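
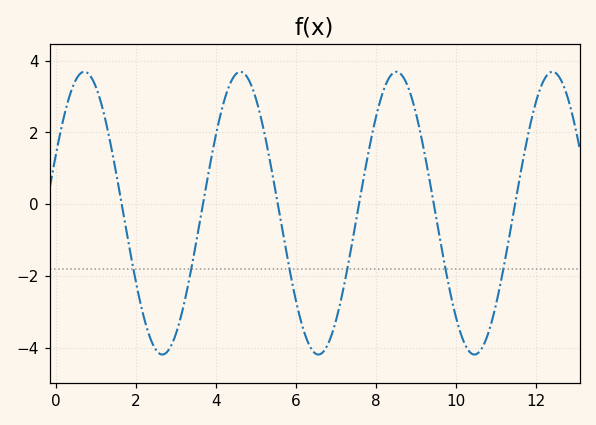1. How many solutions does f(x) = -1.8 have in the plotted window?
6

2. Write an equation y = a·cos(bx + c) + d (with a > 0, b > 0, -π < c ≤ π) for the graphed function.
y = 3.94cos(1.6x - 1.1) - 0.25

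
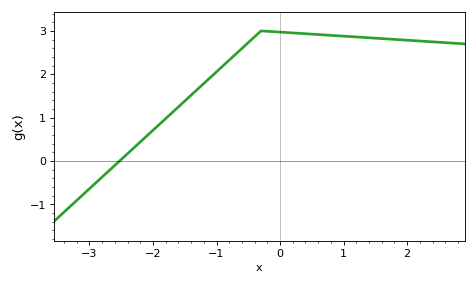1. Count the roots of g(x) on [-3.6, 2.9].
1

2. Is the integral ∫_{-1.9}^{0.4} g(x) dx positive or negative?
positive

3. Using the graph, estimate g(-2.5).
0.035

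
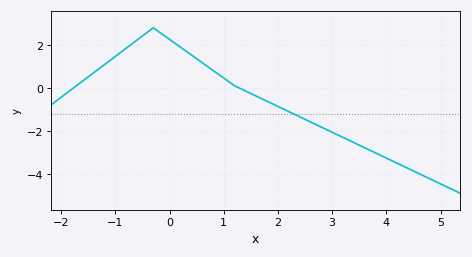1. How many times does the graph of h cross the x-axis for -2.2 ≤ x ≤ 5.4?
2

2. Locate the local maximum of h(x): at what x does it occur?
-0.2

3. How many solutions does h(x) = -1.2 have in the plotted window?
1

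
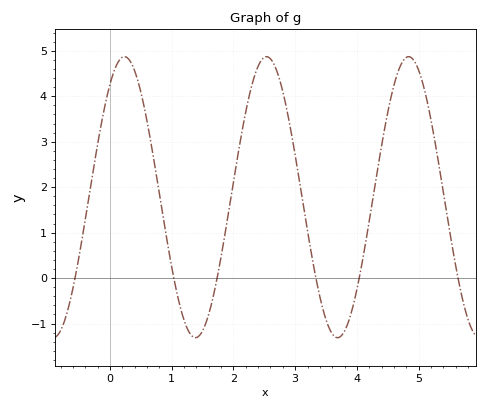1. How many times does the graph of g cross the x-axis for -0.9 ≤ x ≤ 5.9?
6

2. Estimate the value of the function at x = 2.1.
2.93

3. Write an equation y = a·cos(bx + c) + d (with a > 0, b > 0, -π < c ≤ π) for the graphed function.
y = 3.09cos(2.73x - 0.64) + 1.78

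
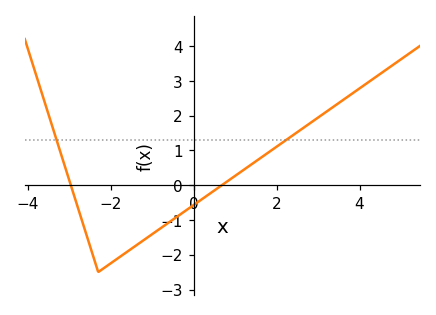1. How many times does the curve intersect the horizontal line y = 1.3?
2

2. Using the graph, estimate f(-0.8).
-1.24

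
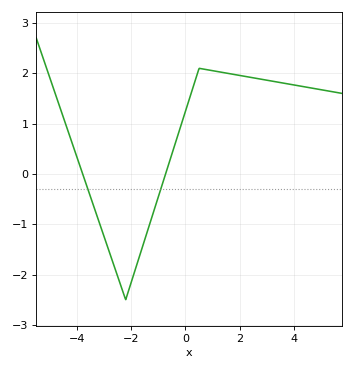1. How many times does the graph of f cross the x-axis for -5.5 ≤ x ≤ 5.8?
2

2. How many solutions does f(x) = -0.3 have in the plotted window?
2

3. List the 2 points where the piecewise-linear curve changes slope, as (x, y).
(-2.2, -2.5); (0.5, 2.1)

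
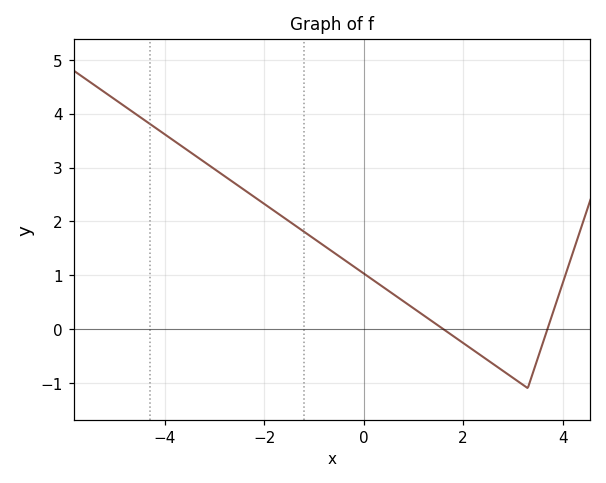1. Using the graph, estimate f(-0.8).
1.55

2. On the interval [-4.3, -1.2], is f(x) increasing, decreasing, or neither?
decreasing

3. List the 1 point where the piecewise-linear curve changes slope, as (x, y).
(3.3, -1.1)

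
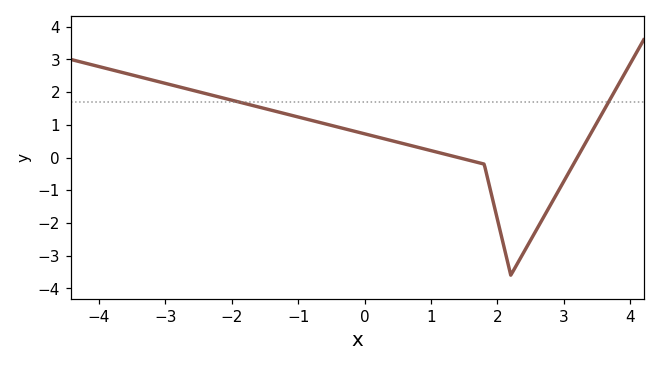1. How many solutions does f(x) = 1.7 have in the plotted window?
2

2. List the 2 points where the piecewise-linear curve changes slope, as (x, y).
(1.8, -0.2); (2.2, -3.6)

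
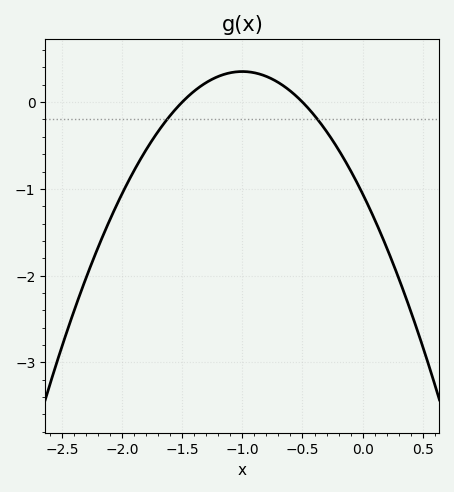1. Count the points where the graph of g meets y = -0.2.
2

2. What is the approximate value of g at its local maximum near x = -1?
0.4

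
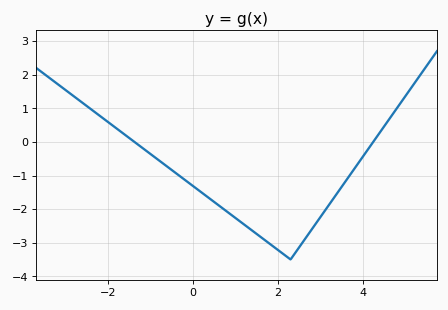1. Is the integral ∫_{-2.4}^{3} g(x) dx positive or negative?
negative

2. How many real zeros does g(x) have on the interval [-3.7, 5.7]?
2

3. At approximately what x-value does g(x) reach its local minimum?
2.2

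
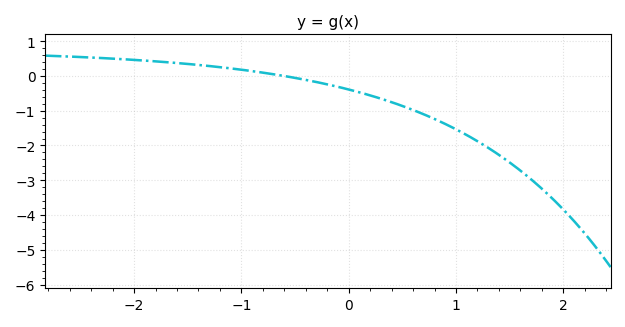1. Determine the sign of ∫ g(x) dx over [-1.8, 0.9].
negative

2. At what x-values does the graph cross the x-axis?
-0.6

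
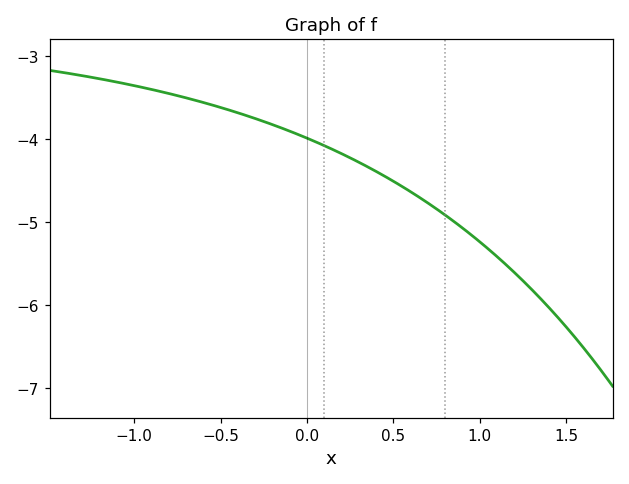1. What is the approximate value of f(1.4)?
-6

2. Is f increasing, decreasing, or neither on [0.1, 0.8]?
decreasing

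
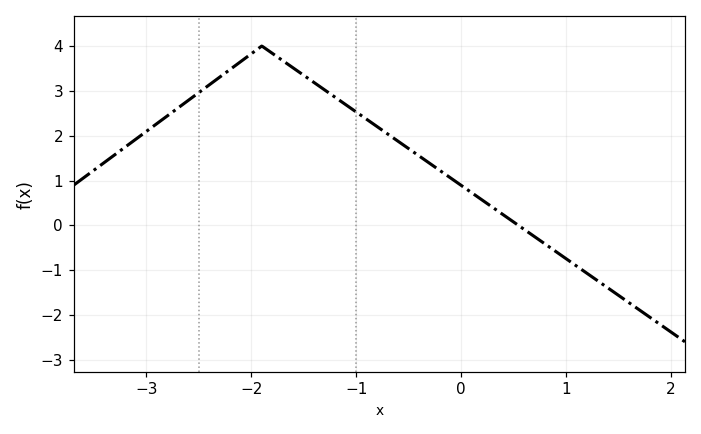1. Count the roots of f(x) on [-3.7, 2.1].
1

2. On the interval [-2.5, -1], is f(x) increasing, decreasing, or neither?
neither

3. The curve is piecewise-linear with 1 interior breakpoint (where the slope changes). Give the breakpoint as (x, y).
(-1.9, 4)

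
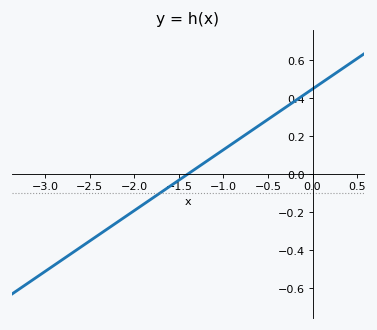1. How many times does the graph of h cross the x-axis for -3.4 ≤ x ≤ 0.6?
1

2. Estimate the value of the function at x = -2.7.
-0.416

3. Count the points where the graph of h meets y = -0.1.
1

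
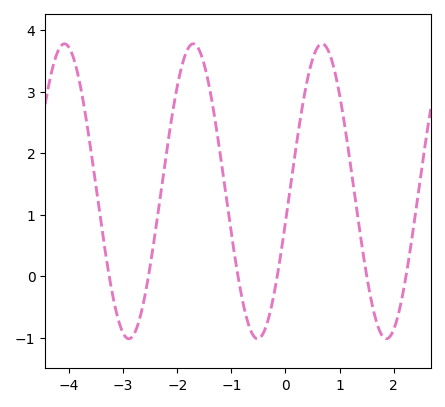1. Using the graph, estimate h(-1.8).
3.71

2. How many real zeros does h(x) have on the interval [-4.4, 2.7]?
6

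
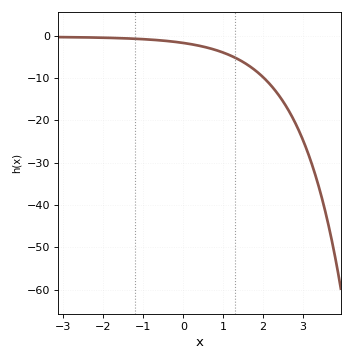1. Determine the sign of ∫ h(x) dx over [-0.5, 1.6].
negative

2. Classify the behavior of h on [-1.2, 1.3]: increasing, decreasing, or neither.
decreasing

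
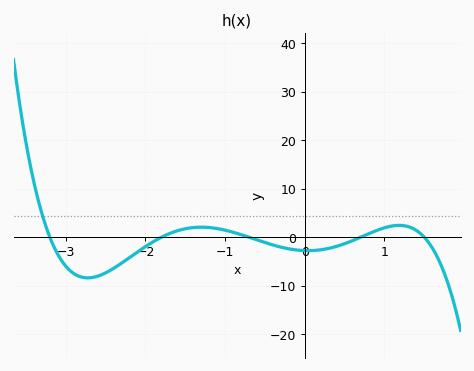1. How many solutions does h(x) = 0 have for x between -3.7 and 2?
5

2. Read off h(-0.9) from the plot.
1.03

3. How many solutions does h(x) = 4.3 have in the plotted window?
1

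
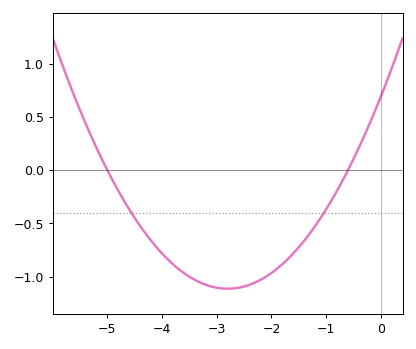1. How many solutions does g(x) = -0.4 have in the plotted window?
2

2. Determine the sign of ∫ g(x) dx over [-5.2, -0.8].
negative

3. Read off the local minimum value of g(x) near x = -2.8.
-1.11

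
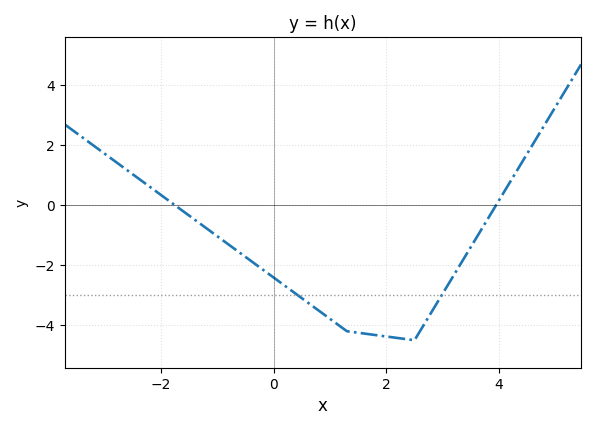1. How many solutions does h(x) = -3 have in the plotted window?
2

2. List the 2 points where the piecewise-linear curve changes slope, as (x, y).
(1.3, -4.2); (2.5, -4.5)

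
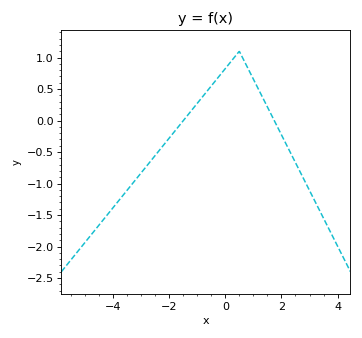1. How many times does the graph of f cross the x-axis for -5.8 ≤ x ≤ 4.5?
2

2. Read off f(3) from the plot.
-1.11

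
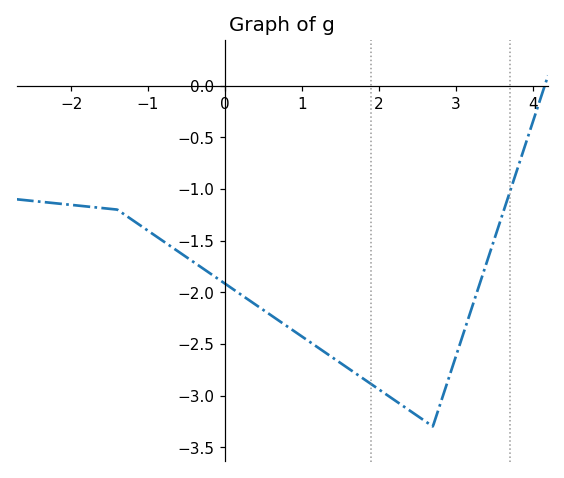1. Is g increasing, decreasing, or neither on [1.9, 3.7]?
neither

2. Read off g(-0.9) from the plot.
-1.46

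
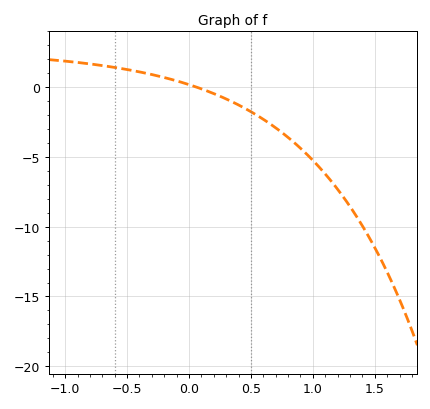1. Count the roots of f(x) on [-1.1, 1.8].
1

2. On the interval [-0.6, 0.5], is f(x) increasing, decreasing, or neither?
decreasing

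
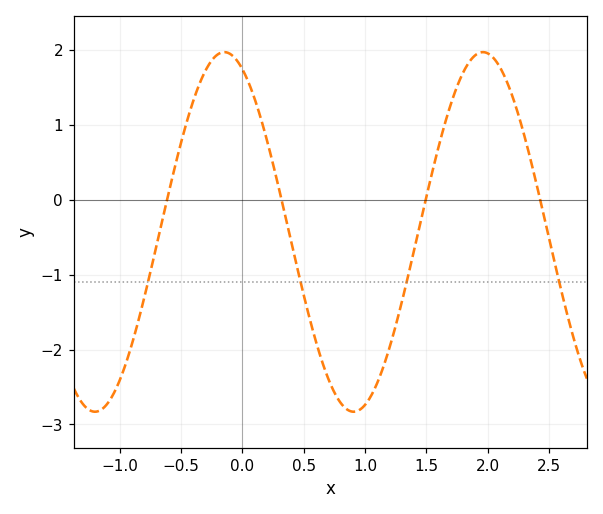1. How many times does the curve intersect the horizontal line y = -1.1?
4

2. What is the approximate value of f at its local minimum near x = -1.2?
-2.83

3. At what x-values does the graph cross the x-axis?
-0.614, 0.319, 1.49, 2.43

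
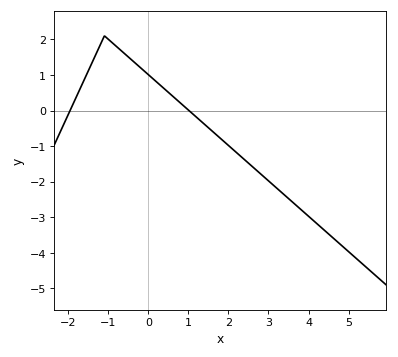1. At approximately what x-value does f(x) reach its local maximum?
-1.1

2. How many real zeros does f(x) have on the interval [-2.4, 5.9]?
2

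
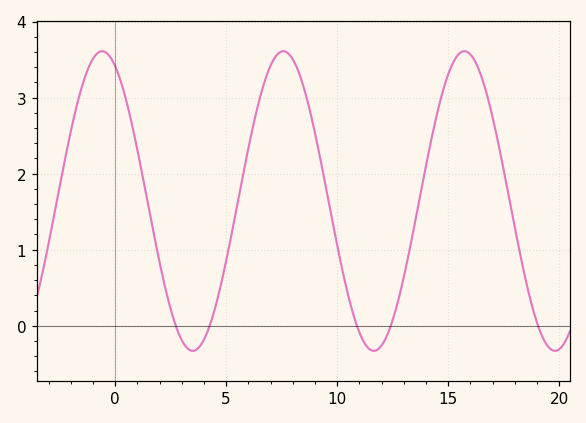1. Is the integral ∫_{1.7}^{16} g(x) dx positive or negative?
positive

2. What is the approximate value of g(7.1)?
3.5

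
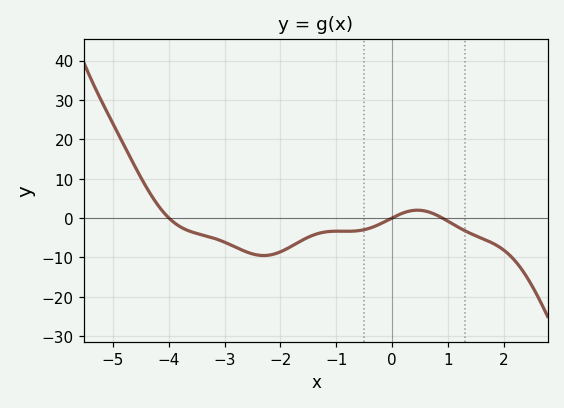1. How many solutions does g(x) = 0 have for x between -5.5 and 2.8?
3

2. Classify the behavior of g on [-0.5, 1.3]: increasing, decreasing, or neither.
neither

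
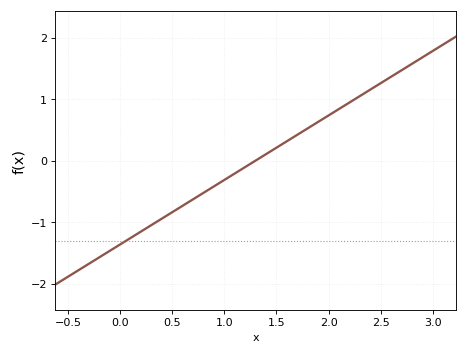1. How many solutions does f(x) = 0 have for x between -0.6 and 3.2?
1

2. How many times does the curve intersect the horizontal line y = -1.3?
1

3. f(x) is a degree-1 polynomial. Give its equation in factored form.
y = 1.05(x - 1.3)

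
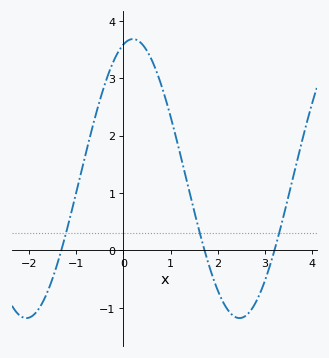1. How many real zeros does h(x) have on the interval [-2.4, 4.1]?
3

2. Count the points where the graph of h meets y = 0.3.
3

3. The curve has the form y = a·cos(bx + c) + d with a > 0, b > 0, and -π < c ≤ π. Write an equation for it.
y = 2.43cos(1.4x - 0.28) + 1.25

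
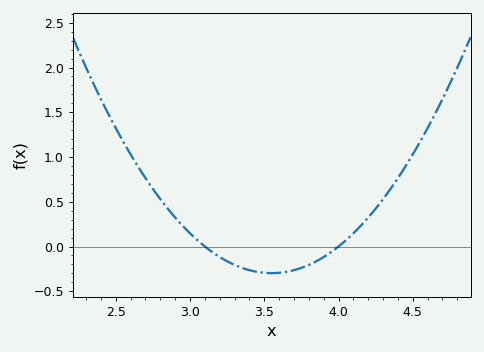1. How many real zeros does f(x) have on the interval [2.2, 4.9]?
2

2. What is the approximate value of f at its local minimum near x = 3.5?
-0.298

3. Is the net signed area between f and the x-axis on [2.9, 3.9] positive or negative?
negative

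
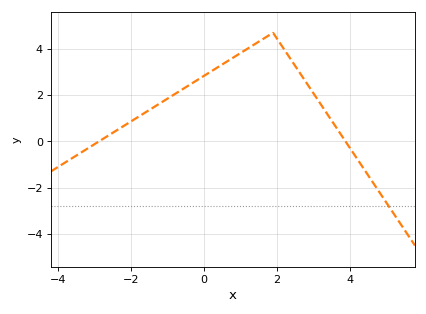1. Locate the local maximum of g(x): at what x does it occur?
1.9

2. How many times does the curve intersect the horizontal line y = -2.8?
1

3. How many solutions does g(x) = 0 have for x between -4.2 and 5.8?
2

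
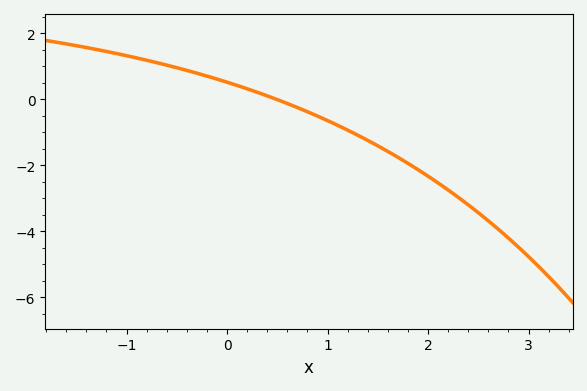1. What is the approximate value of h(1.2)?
-0.933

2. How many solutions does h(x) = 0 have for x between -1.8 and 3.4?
1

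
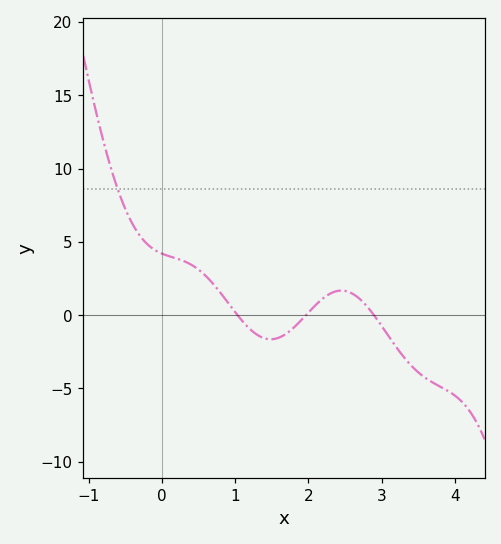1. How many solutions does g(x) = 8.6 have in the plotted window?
1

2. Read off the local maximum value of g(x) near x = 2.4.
1.67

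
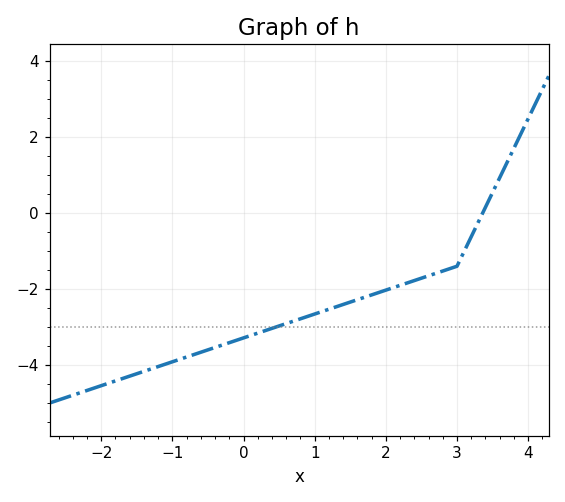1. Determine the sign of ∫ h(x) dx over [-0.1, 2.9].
negative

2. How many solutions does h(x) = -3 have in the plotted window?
1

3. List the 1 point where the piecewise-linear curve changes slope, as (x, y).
(3, -1.4)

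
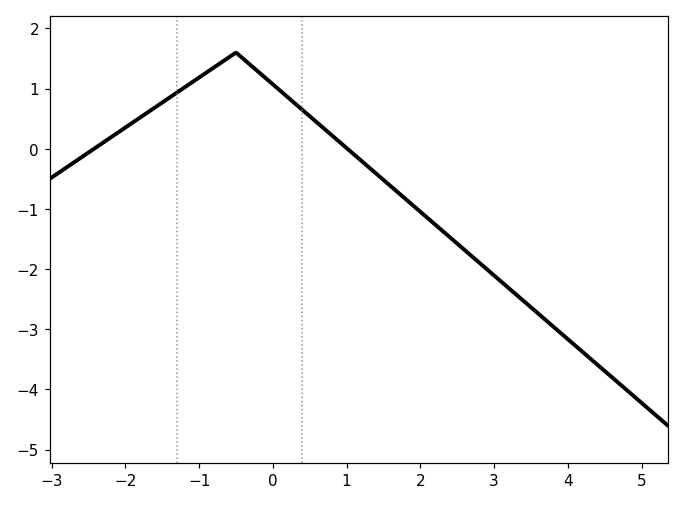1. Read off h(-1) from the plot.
1.2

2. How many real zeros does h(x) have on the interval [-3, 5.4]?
2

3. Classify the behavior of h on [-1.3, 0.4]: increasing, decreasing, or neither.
neither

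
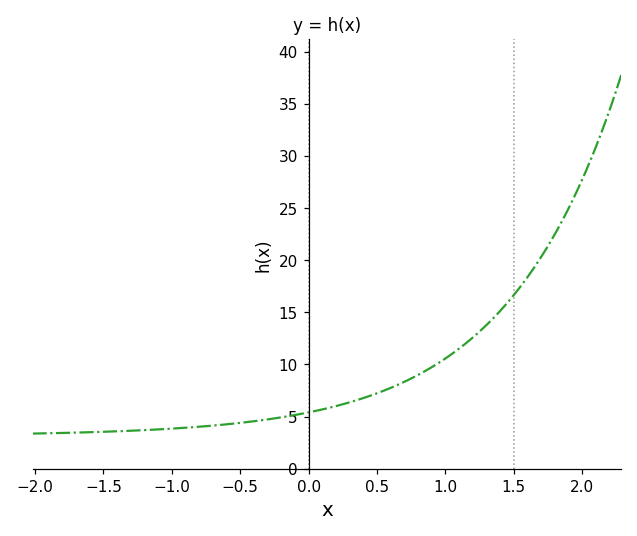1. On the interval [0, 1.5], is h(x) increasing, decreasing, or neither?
increasing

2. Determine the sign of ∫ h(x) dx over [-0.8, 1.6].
positive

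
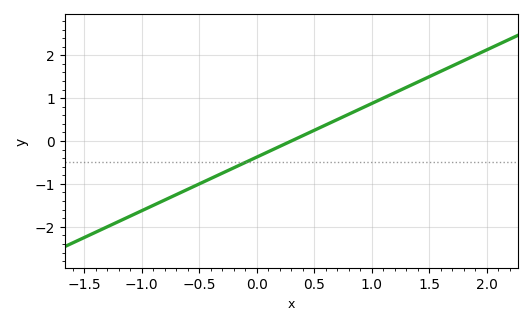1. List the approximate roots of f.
0.3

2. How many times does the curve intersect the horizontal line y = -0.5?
1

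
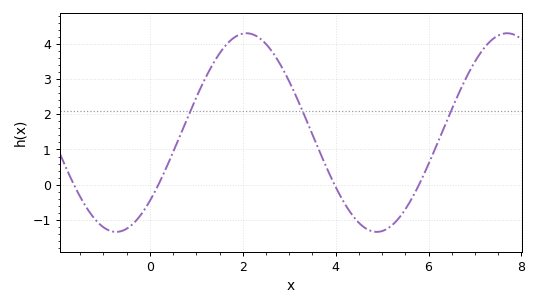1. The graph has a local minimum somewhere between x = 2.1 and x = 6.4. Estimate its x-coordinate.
4.88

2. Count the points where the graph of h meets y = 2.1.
3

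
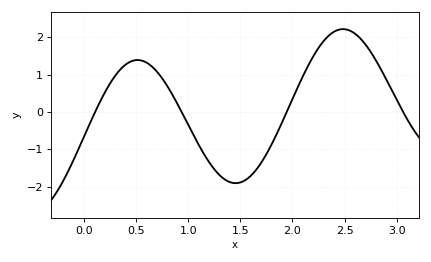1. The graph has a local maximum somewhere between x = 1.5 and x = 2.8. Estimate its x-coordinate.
2.5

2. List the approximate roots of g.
0.1, 0.95, 1.95, 3.05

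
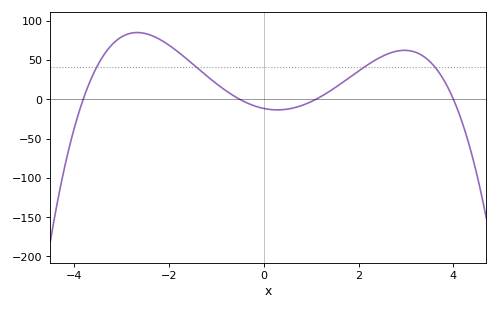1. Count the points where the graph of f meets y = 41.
4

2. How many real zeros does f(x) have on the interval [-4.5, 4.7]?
4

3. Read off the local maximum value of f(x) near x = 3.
60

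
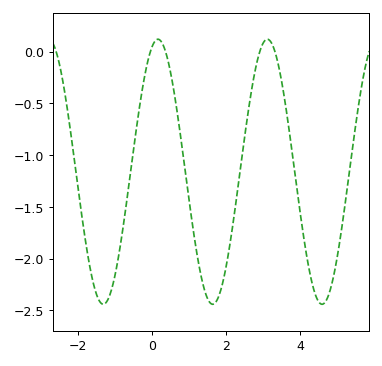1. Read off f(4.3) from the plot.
-2.2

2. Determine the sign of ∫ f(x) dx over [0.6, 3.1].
negative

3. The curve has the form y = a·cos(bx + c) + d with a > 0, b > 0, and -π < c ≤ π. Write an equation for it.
y = 1.28cos(2.13x - 0.36) - 1.16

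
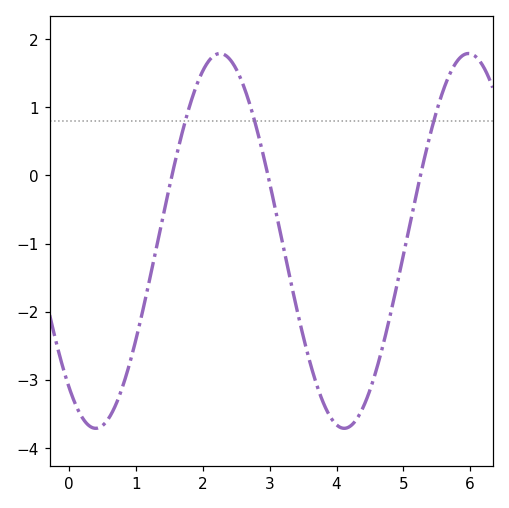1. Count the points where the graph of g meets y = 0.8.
3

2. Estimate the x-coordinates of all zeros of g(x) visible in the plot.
1.5, 3, 5.3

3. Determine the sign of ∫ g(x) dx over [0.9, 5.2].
negative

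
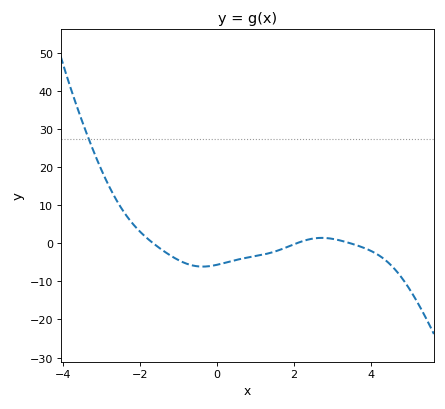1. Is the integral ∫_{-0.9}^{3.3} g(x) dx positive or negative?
negative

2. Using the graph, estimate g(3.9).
-1.52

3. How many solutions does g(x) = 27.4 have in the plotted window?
1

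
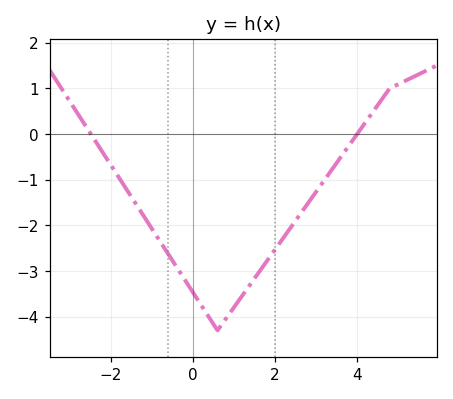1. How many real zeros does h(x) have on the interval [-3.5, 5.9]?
2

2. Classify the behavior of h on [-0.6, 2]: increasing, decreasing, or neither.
neither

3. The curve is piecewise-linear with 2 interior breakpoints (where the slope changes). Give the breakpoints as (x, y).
(0.6, -4.3); (4.8, 1)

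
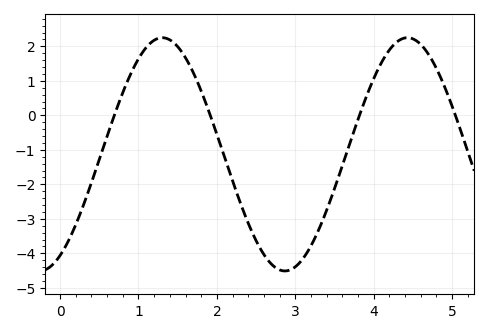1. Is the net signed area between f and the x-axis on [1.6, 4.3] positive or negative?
negative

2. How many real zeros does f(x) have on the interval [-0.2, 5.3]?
4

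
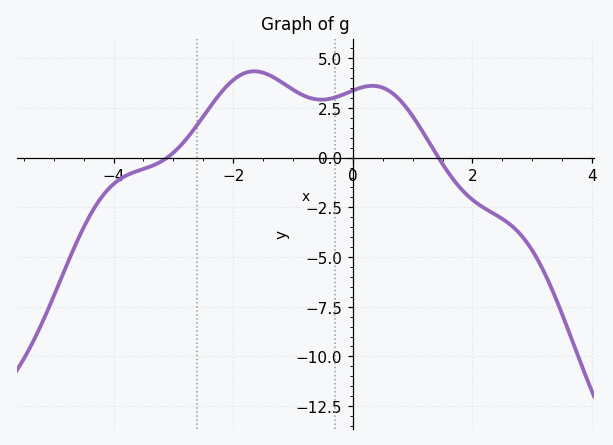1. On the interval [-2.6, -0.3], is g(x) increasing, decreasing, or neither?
neither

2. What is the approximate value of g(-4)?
-1.33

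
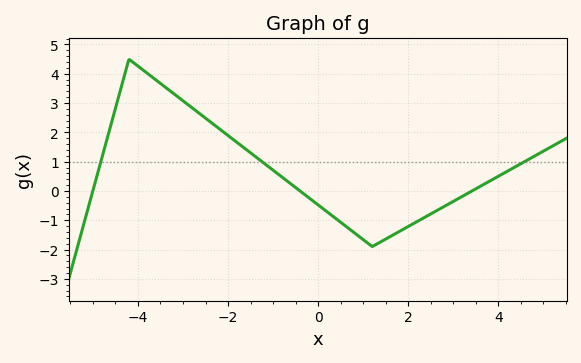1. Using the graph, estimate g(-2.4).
2.4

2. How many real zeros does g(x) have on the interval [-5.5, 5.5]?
3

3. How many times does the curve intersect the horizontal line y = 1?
3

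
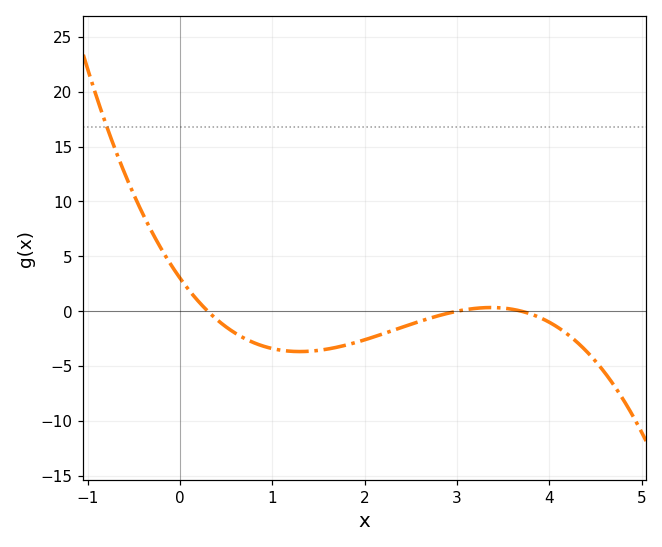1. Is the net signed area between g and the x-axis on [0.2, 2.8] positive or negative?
negative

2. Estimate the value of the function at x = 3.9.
-0.583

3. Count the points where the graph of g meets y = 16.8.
1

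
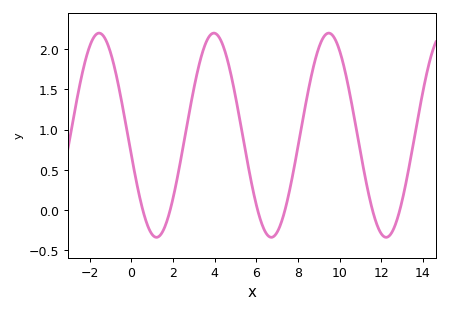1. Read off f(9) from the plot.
2.02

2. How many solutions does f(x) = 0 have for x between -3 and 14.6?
6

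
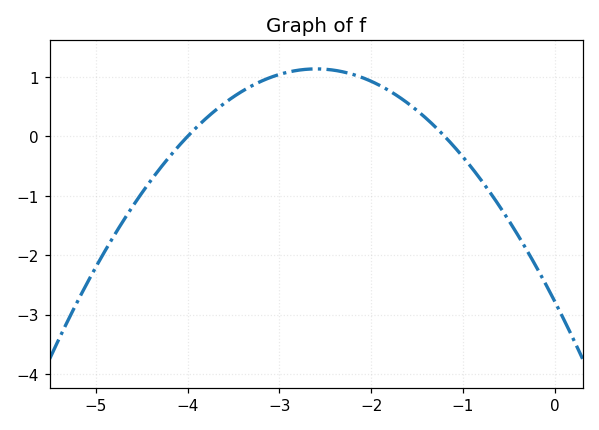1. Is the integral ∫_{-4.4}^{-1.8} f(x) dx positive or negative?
positive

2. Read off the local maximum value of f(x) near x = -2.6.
1.14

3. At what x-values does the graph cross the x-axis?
-4, -1.2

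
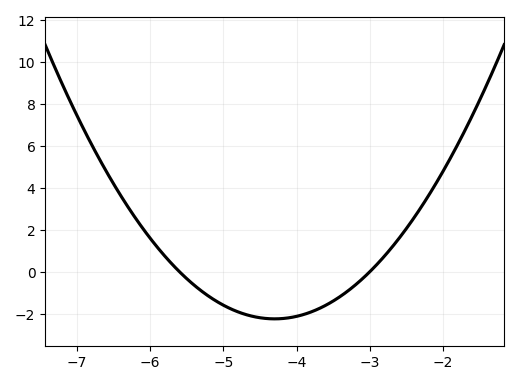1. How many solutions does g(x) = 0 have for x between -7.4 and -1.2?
2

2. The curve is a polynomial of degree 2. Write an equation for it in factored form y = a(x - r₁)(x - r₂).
y = 1.33(x + 5.6)(x + 3)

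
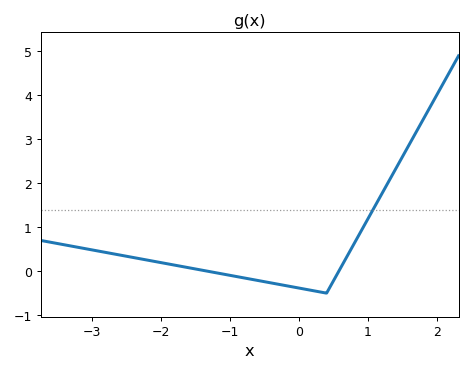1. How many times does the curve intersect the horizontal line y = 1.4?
1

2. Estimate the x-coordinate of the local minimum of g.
0.398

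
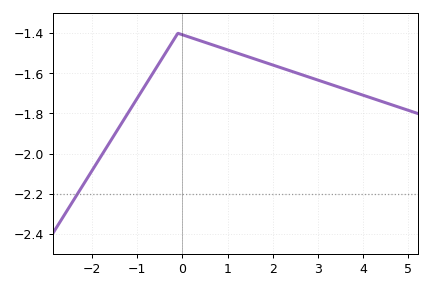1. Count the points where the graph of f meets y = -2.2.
1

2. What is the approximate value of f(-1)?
-1.72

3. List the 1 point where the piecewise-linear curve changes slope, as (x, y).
(-0.1, -1.4)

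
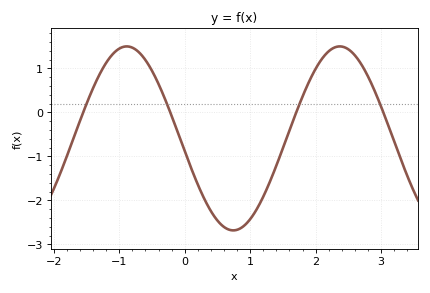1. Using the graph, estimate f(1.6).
-0.411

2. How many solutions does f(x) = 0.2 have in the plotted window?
4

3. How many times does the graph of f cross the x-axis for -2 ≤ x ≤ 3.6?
4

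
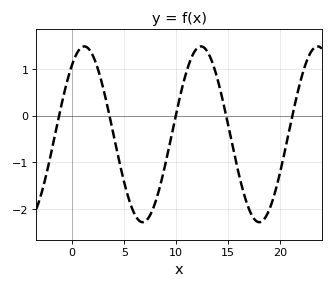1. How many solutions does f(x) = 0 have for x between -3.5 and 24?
5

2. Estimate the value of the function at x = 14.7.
0.106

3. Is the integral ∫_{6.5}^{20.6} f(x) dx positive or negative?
negative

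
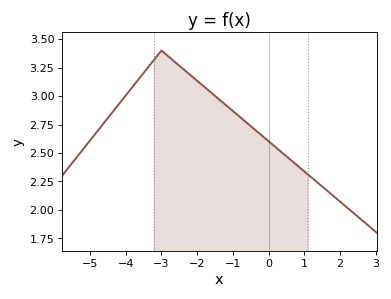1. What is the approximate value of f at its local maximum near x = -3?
3.4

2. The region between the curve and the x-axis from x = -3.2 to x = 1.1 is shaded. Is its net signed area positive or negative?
positive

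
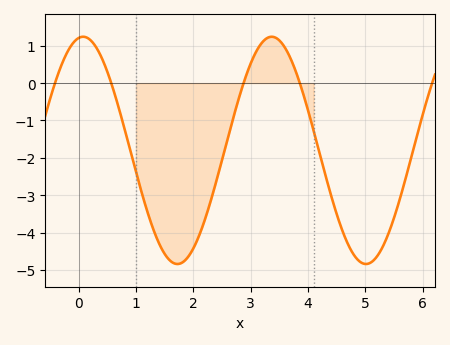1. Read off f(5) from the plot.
-4.84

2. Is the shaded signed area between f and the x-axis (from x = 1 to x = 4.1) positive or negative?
negative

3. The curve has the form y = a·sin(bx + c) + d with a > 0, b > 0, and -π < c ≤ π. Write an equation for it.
y = 3.04sin(1.91x + 1.42) - 1.8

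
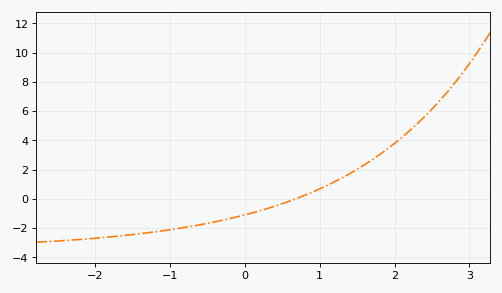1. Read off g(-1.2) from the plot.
-2.2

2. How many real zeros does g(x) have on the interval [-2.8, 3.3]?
1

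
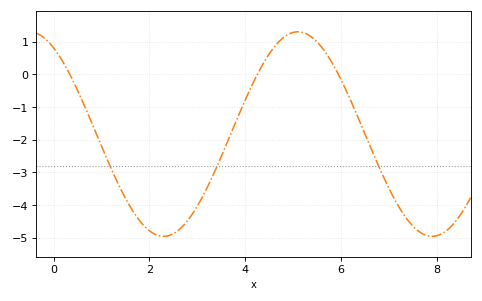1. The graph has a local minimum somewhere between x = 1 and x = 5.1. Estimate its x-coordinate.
2.3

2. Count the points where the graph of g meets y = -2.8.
3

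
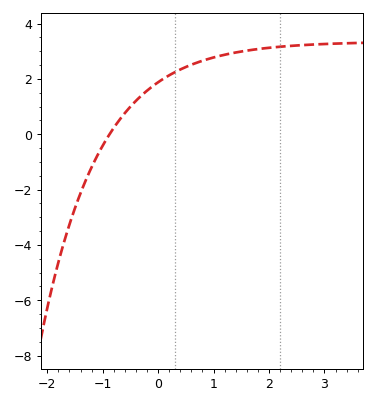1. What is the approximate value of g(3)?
3.26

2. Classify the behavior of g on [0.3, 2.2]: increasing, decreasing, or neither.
increasing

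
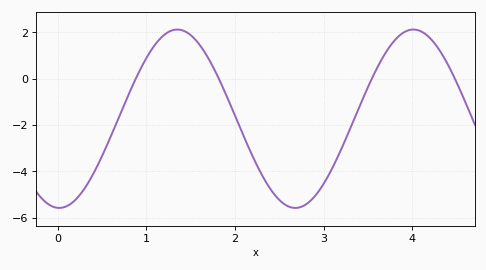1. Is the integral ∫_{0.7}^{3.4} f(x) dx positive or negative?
negative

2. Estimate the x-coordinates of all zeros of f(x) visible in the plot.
0.9, 1.8, 3.5, 4.5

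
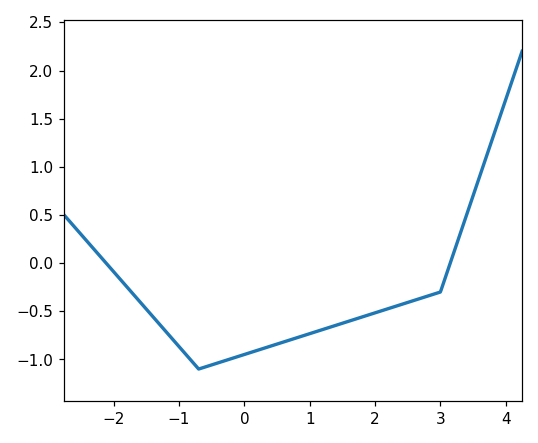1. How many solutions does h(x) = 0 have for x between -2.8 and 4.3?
2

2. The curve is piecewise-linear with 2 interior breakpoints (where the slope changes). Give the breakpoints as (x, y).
(-0.7, -1.1); (3, -0.3)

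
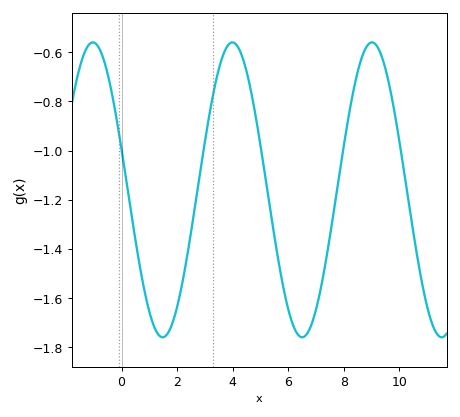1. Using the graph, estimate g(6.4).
-1.76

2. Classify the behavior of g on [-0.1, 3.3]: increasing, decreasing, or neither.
neither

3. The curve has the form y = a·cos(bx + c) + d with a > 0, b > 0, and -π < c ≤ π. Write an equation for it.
y = 0.6cos(1.2x + 1.3) - 1.16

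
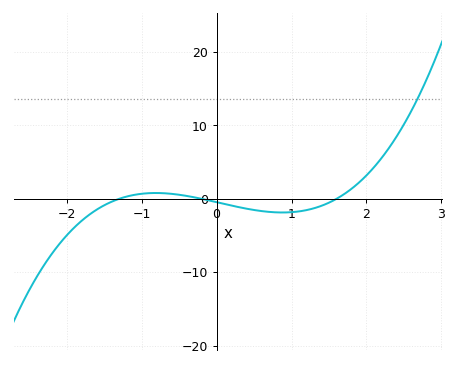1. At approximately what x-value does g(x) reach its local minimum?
0.879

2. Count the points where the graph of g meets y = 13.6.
1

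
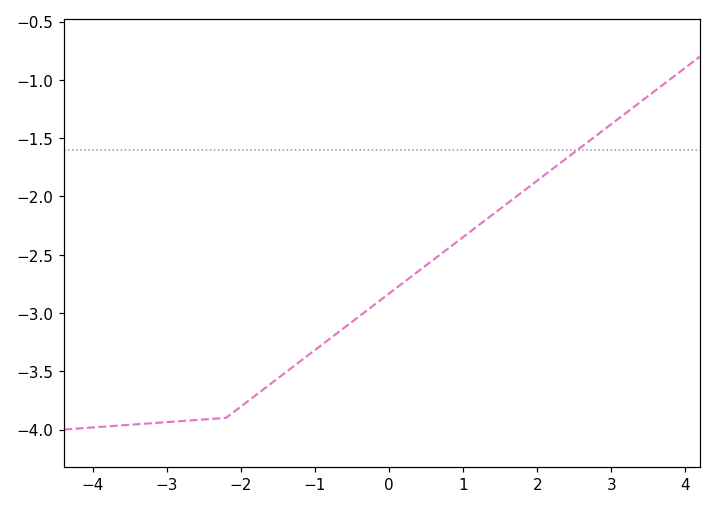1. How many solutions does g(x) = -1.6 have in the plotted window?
1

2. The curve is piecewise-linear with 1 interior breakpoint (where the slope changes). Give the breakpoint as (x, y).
(-2.2, -3.9)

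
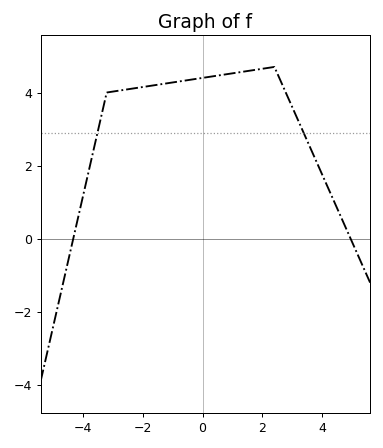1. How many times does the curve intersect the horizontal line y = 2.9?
2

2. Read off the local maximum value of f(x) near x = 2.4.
4.6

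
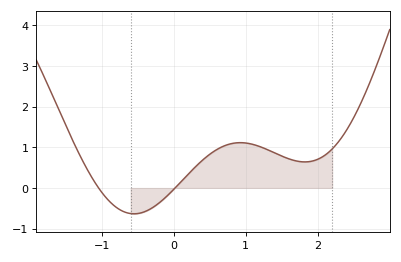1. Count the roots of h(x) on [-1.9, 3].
2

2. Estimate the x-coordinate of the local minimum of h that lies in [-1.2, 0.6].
-0.552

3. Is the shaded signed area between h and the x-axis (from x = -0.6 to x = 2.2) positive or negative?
positive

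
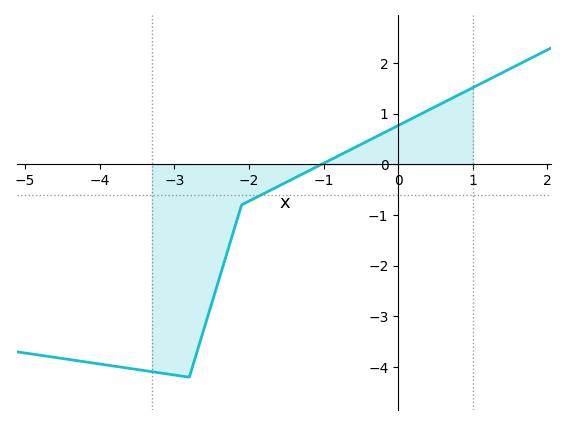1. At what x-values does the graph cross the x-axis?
-1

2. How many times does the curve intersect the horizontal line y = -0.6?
1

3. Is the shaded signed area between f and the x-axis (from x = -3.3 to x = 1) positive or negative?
negative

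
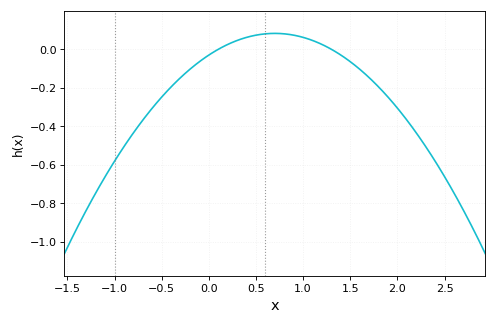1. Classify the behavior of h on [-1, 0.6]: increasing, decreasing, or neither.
increasing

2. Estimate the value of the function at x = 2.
-0.306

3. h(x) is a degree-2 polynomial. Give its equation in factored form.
y = -0.23(x - 0.1)(x - 1.3)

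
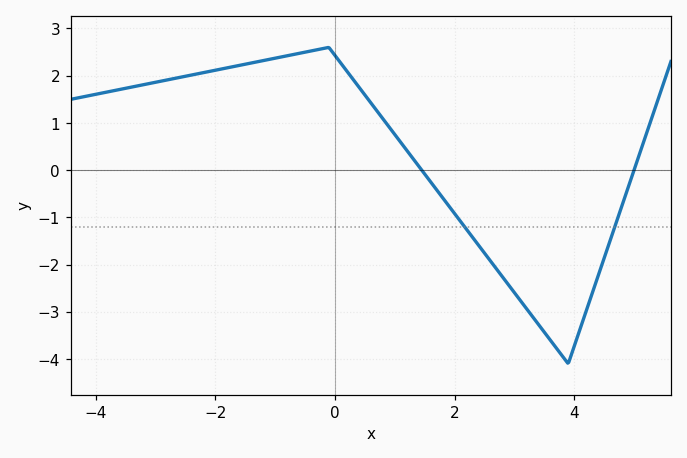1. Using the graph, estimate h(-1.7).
2.19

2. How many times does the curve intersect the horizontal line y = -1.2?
2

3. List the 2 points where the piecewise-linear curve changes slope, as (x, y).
(-0.1, 2.6); (3.9, -4.1)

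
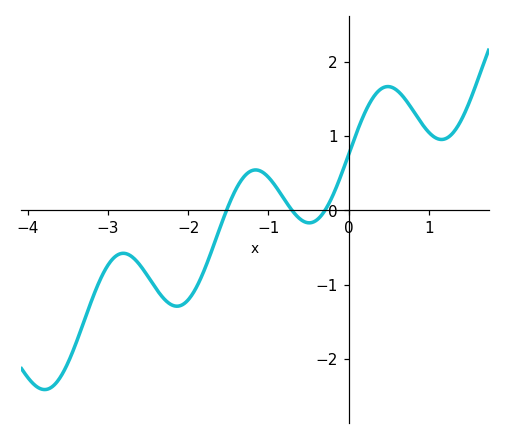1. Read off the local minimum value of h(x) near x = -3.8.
-2.41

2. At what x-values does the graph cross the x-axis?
-1.52, -0.705, -0.293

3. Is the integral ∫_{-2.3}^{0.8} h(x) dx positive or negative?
positive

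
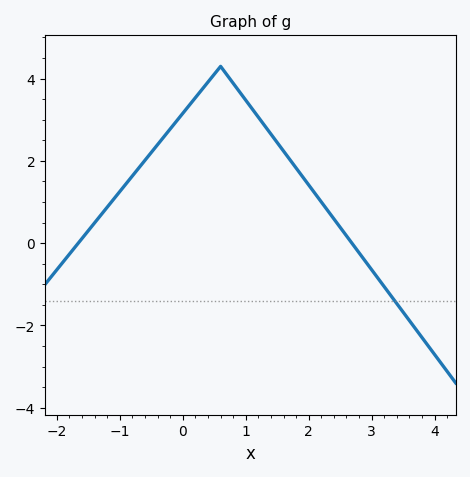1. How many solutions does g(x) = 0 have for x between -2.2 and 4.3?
2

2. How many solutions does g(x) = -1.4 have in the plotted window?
1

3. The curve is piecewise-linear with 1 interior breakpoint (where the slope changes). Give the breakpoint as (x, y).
(0.6, 4.3)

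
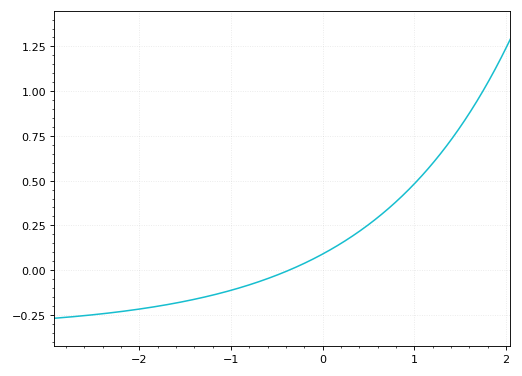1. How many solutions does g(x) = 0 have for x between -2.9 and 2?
1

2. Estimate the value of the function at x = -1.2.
-0.14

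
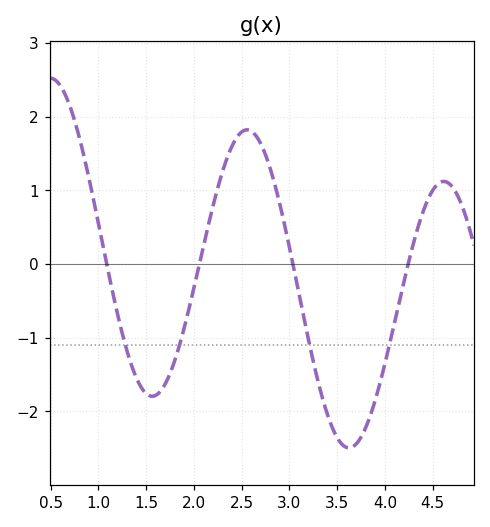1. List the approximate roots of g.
1.09, 2.06, 3.04, 4.24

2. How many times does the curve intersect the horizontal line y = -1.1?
4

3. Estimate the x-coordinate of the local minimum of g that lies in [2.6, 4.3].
3.62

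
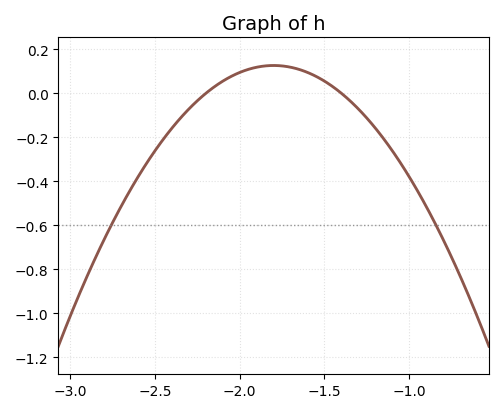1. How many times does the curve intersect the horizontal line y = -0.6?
2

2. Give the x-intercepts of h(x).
-2.2, -1.4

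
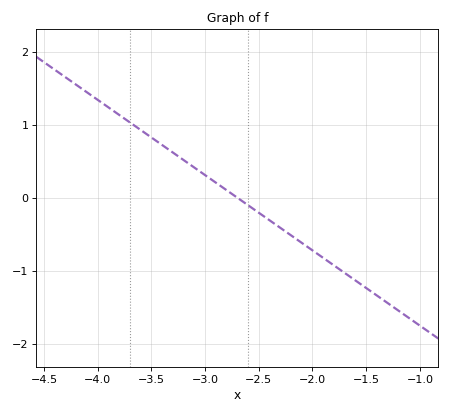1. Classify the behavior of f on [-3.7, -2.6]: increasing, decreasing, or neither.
decreasing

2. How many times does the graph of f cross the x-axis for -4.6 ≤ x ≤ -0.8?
1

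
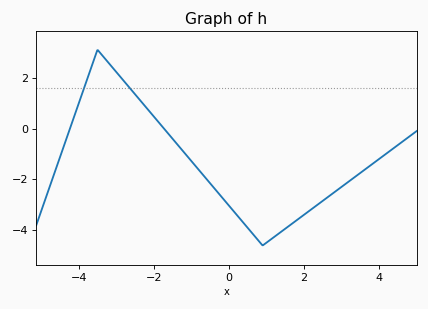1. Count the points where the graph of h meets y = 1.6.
2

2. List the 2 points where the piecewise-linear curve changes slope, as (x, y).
(-3.5, 3.1); (0.9, -4.6)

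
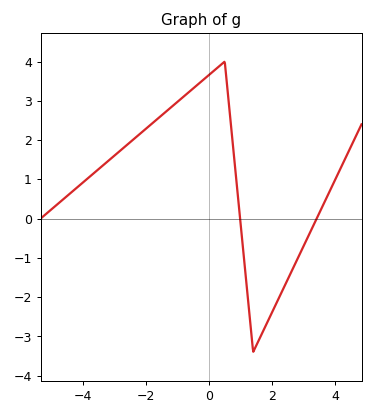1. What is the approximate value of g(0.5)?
4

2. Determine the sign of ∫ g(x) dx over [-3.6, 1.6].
positive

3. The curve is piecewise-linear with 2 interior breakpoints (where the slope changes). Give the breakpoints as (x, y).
(0.5, 4); (1.4, -3.4)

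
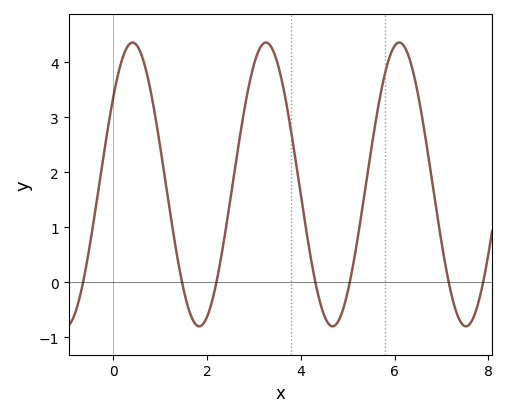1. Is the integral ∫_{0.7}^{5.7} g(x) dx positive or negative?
positive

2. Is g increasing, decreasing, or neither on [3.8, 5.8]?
neither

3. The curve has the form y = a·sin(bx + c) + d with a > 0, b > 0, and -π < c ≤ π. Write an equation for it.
y = 2.58sin(2.21x + 0.662) + 1.78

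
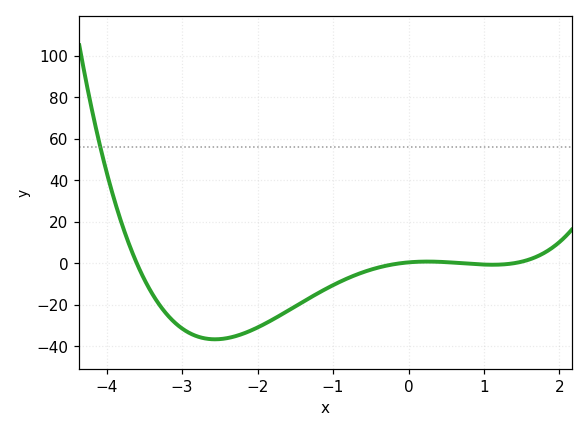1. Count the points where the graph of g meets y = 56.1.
1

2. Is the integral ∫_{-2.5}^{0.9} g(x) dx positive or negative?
negative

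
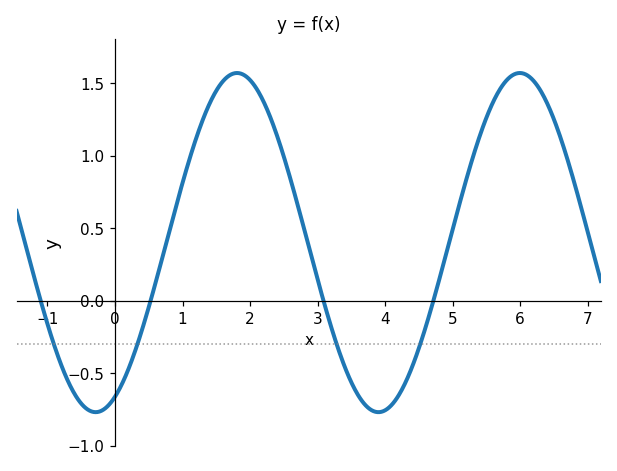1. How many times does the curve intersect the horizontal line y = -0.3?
4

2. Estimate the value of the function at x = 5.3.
1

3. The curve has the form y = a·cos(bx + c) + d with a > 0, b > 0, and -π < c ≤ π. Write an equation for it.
y = 1.17cos(1.5x - 2.7) + 0.4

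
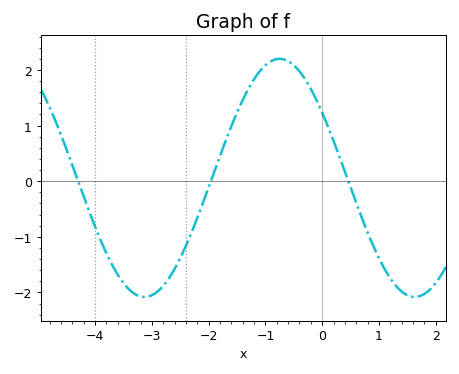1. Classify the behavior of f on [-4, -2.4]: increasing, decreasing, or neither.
neither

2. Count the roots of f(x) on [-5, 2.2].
3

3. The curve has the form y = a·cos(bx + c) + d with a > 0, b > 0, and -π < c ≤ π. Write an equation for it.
y = 2.14cos(1.3x + 0.99) + 0.06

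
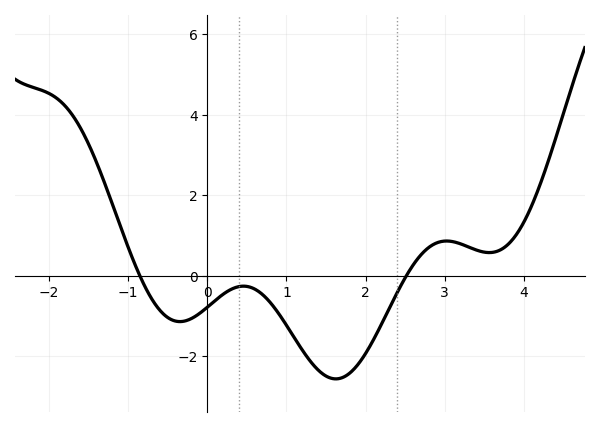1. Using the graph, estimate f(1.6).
-2.6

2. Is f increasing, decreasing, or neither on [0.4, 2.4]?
neither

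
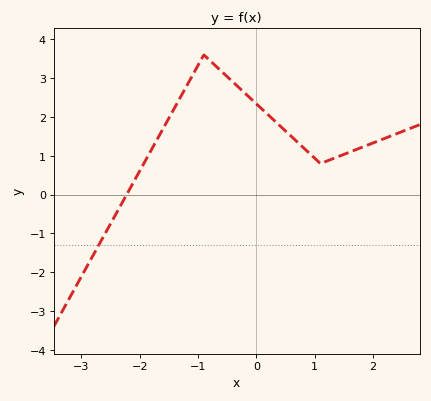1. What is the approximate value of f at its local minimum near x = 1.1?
0.8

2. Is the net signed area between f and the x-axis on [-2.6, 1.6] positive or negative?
positive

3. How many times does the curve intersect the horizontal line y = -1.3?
1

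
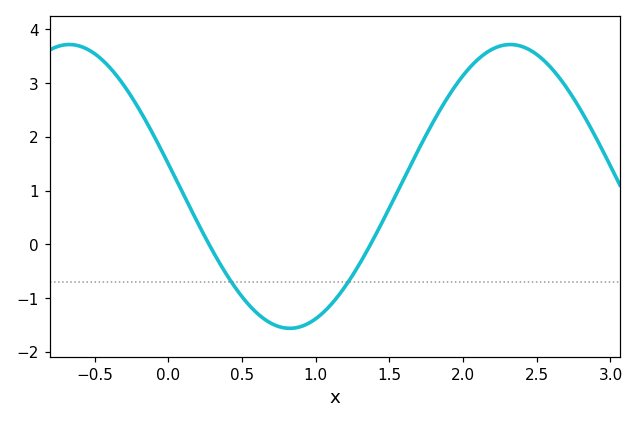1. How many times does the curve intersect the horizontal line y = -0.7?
2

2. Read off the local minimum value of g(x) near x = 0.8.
-1.6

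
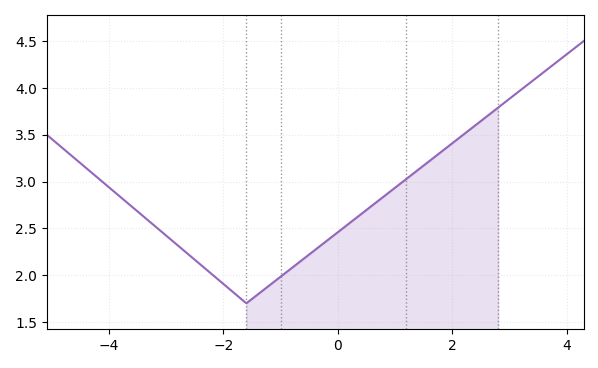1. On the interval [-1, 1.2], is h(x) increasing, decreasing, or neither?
increasing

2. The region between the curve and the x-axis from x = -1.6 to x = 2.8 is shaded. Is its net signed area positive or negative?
positive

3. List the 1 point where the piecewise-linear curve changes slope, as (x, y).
(-1.6, 1.7)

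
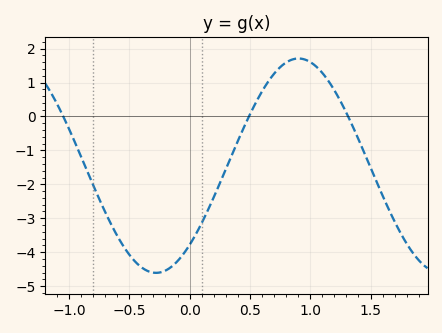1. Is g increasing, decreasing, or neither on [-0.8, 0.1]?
neither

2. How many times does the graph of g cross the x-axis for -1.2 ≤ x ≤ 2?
3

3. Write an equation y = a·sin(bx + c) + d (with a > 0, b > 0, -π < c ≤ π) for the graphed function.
y = 3.16sin(2.7x - 0.83) - 1.45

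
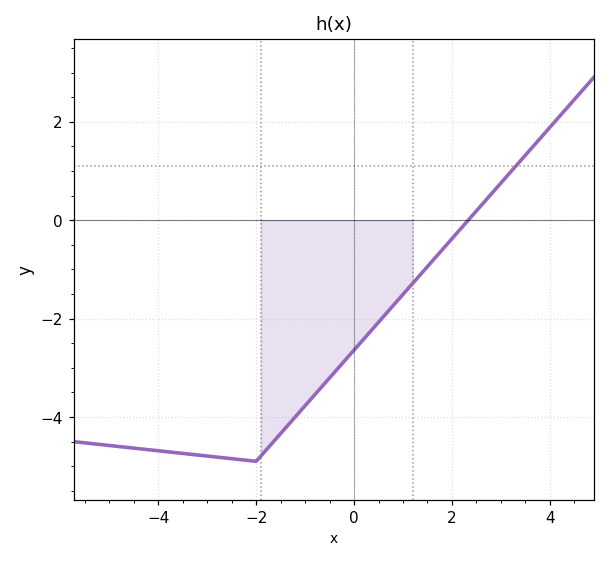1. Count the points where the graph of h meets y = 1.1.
1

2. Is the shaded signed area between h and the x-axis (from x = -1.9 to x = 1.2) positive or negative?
negative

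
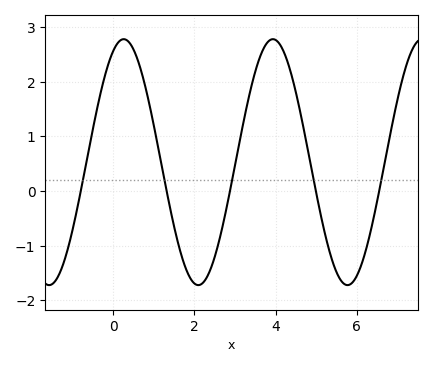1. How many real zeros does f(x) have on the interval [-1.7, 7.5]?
5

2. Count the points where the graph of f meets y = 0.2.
5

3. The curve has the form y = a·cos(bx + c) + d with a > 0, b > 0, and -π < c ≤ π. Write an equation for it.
y = 2.25cos(1.71x - 0.44) + 0.53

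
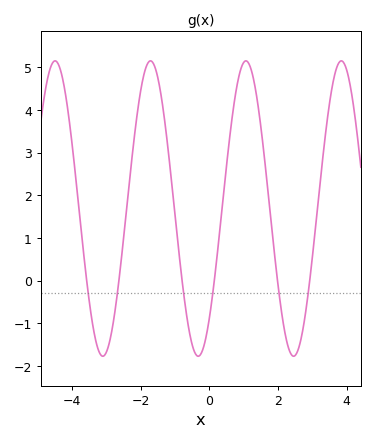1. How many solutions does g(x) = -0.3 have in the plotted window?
6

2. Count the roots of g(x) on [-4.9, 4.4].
6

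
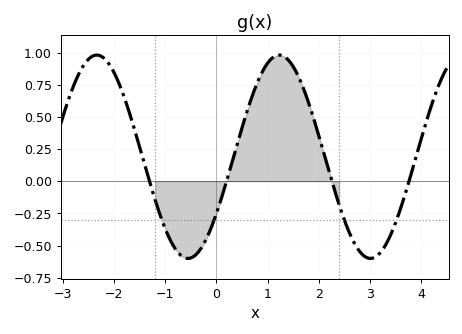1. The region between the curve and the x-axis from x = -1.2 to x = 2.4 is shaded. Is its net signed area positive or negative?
positive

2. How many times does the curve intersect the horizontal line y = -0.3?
4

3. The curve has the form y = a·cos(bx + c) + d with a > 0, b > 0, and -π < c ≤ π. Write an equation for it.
y = 0.79cos(1.76x - 2.16) + 0.19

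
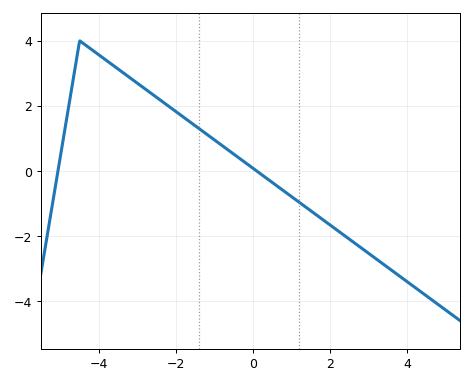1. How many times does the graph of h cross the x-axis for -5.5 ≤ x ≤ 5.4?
2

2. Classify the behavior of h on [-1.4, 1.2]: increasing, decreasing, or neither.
decreasing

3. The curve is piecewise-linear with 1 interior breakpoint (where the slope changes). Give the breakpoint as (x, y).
(-4.5, 4)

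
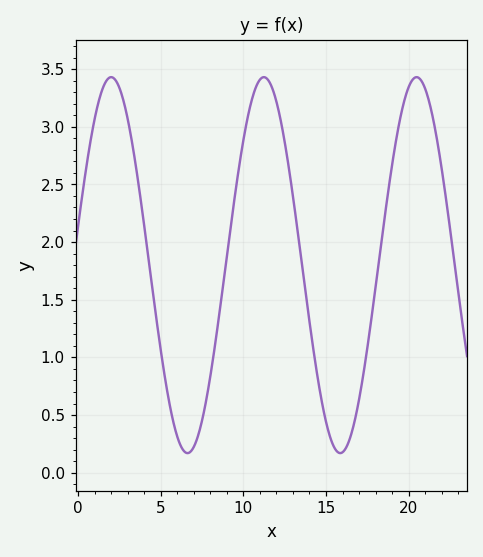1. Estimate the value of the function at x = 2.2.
3.42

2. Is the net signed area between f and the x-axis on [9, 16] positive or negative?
positive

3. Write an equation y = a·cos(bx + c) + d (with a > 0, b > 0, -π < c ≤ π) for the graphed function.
y = 1.63cos(0.68x - 1.36) + 1.8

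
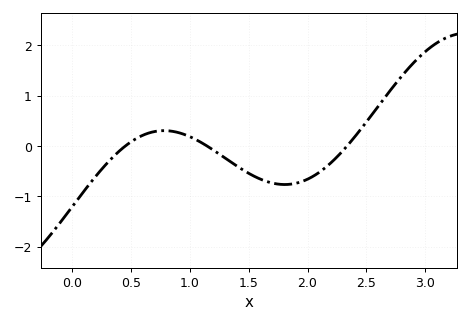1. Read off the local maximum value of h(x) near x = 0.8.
0.304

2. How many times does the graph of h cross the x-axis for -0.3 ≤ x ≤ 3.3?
3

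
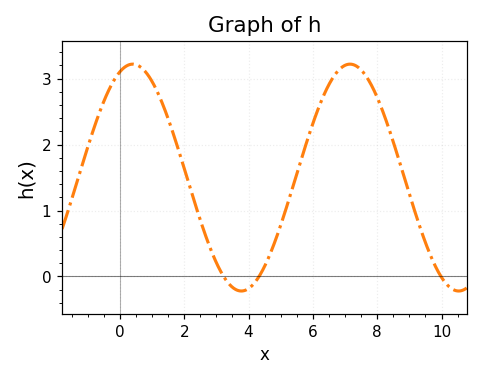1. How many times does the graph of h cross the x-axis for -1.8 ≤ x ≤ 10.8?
3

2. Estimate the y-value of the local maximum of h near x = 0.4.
3.22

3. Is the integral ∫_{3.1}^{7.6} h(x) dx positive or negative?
positive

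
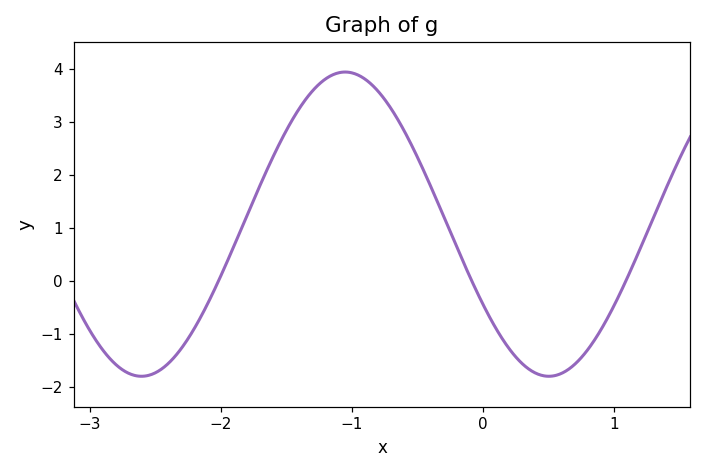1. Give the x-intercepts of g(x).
-2, -0.1, 1.1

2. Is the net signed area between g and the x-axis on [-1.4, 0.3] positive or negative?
positive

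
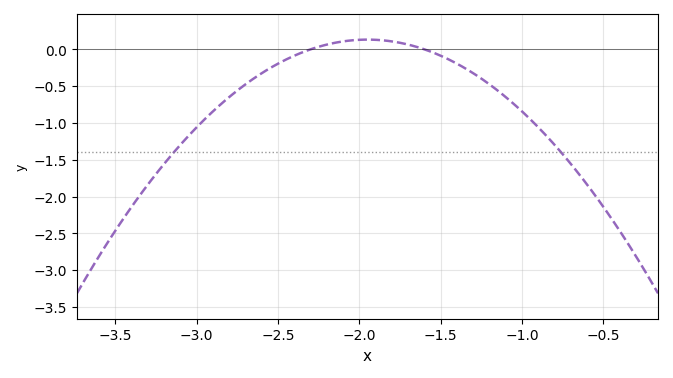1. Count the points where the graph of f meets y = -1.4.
2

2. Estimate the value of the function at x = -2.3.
0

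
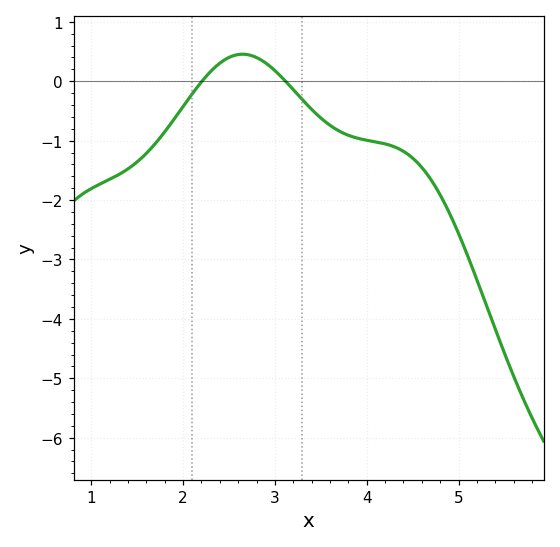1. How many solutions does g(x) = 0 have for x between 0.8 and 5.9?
2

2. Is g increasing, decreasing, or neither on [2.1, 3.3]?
neither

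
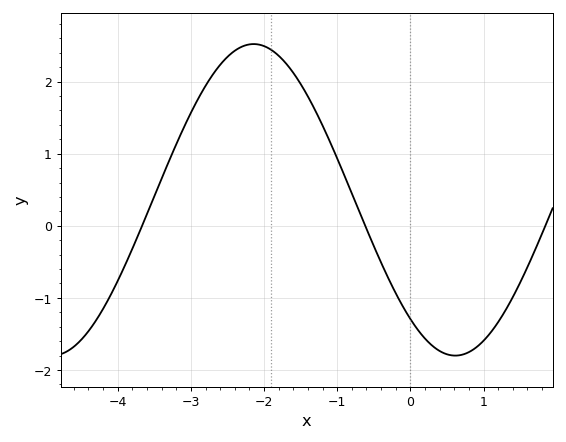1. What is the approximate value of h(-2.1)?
2.5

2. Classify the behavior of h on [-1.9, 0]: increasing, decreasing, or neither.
decreasing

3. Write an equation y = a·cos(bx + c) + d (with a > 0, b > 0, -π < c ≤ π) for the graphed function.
y = 2.16cos(1.1x + 2.4) + 0.36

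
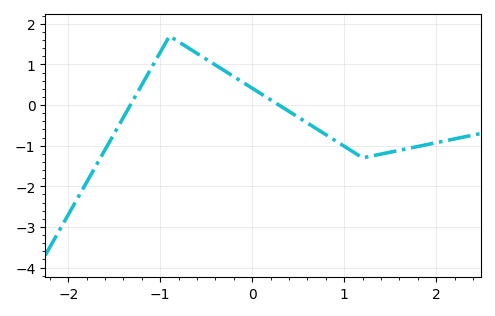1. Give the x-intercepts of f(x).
-1.3, 0.3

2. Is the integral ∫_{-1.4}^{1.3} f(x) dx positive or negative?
positive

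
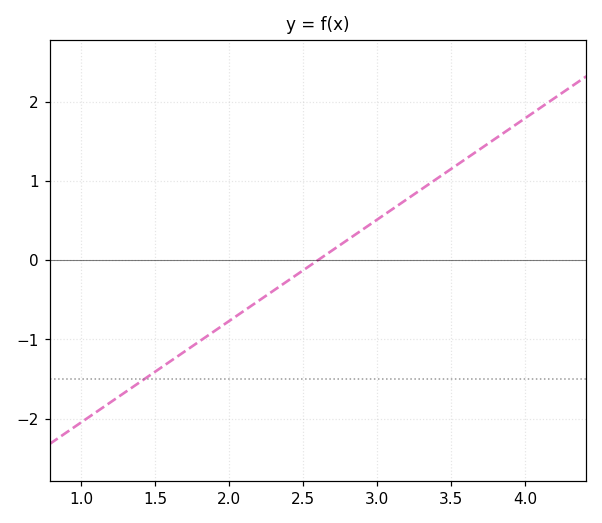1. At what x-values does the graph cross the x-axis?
2.6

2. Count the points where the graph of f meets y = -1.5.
1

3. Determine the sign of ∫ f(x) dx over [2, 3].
negative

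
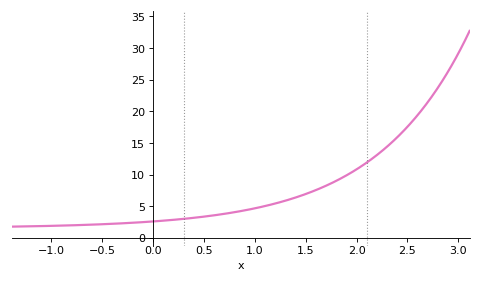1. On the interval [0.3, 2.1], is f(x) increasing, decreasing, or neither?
increasing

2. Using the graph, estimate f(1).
4.65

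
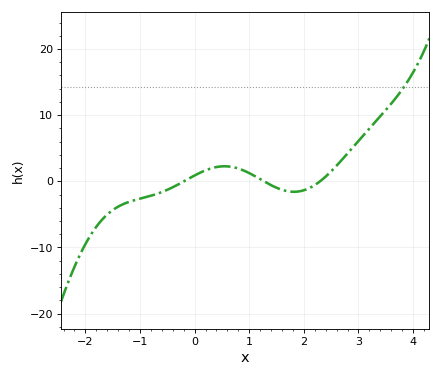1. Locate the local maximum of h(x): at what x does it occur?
0.549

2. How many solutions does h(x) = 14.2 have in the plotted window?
1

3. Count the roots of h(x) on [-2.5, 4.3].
3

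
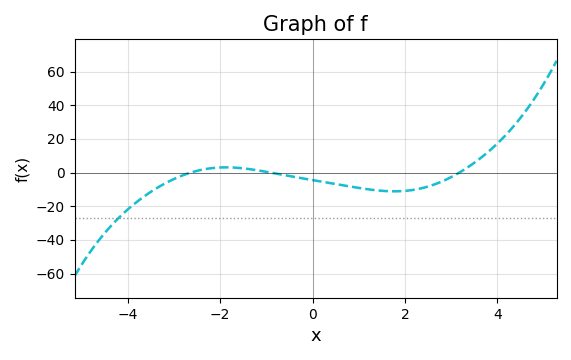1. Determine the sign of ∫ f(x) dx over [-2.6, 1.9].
negative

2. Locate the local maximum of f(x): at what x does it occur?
-1.87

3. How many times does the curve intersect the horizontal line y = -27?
1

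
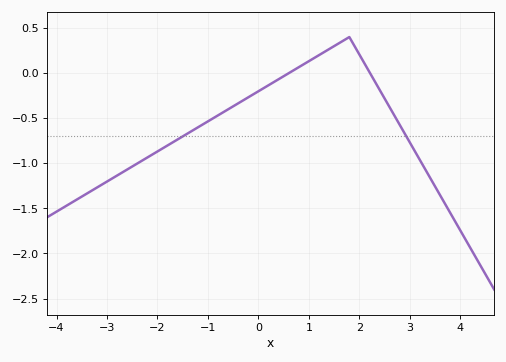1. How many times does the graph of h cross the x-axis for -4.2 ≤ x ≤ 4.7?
2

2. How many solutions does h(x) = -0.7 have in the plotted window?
2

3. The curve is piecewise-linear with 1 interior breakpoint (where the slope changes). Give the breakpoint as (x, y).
(1.8, 0.4)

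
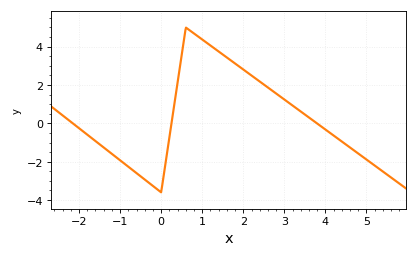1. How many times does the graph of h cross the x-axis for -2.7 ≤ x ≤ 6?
3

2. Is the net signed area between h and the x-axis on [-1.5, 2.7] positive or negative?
positive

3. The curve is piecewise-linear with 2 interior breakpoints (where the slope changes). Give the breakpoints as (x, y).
(0, -3.6); (0.6, 5)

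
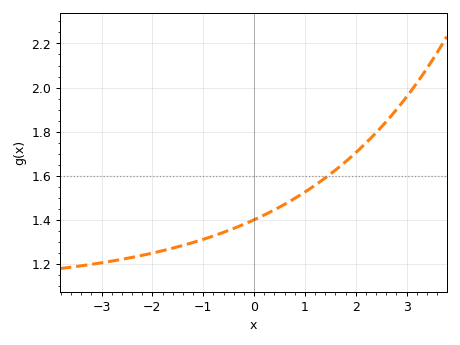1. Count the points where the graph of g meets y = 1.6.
1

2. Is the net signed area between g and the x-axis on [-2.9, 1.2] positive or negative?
positive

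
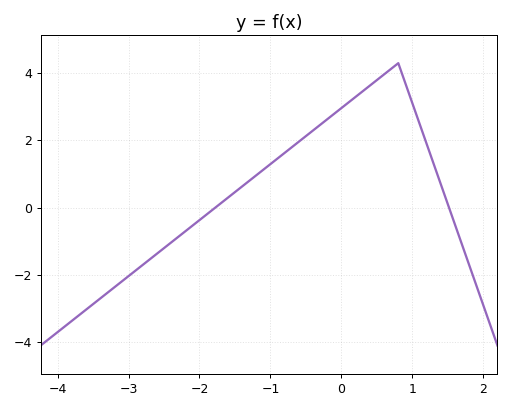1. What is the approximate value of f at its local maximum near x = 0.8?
4.2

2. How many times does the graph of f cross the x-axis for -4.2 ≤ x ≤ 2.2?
2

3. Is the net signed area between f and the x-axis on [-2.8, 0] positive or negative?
positive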